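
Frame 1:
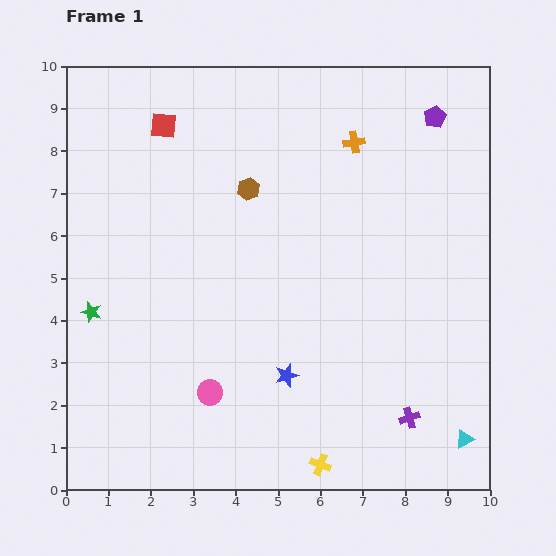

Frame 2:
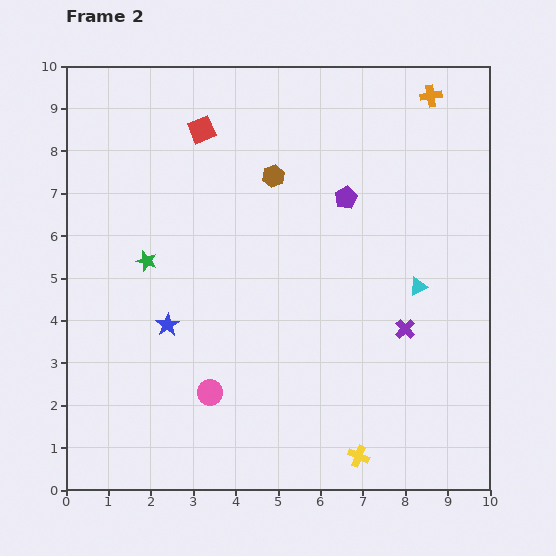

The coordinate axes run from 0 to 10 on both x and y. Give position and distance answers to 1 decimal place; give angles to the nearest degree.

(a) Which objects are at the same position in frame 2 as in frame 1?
the pink circle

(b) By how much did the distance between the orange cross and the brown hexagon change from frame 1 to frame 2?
+1.5

Distance in frame 1: 2.7. Distance in frame 2: 4.2.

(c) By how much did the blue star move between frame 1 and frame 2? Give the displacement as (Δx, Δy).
(-2.8, 1.2)

The blue star was at (5.2, 2.7) in frame 1 and (2.4, 3.9) in frame 2.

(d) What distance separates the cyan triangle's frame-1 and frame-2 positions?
3.8

The cyan triangle moved from (9.4, 1.2) to (8.3, 4.8), a distance of √(1.1² + 3.6²) ≈ 3.8.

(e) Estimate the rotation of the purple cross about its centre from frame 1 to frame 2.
28° counter-clockwise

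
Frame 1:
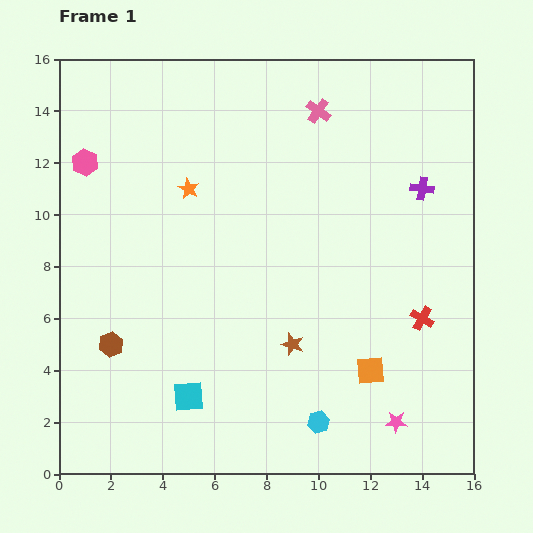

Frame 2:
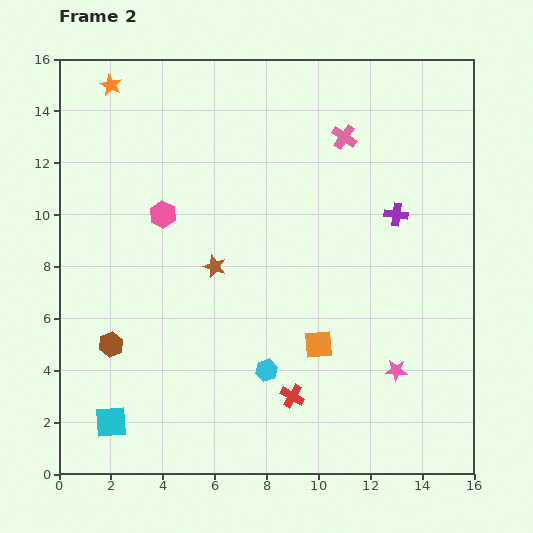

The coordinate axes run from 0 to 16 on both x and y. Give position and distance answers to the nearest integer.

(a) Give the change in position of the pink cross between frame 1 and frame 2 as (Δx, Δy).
(1, -1)

The pink cross was at (10, 14) in frame 1 and (11, 13) in frame 2.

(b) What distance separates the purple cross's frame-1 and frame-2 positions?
1

The purple cross moved from (14, 11) to (13, 10), a distance of √(1² + 1²) ≈ 1.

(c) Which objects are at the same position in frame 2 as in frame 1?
the brown hexagon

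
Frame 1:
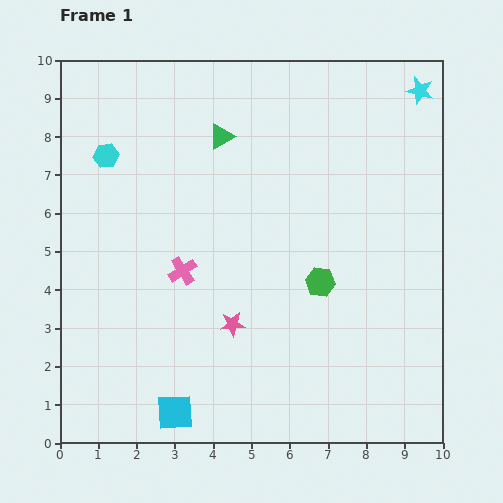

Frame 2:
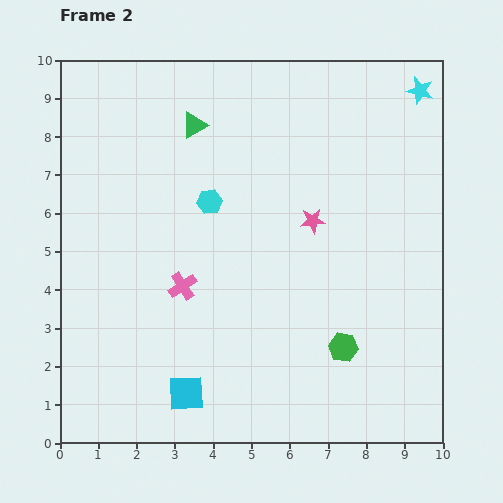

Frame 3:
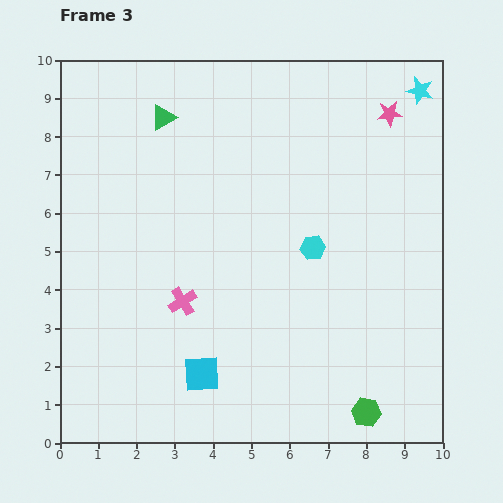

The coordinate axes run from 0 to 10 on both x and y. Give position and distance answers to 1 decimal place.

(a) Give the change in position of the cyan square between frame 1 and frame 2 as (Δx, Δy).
(0.3, 0.5)

The cyan square was at (3.0, 0.8) in frame 1 and (3.3, 1.3) in frame 2.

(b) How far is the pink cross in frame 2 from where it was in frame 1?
0.4

The pink cross moved from (3.2, 4.5) to (3.2, 4.1), a distance of √(0.0² + 0.4²) ≈ 0.4.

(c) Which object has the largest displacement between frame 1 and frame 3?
the pink star

(moved 6.9; next 5.9)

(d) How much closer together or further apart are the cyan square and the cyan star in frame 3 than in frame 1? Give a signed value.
-1.3

Distance in frame 1: 10.6. Distance in frame 3: 9.3.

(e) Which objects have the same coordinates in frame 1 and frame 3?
the cyan star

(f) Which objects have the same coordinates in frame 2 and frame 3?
the cyan star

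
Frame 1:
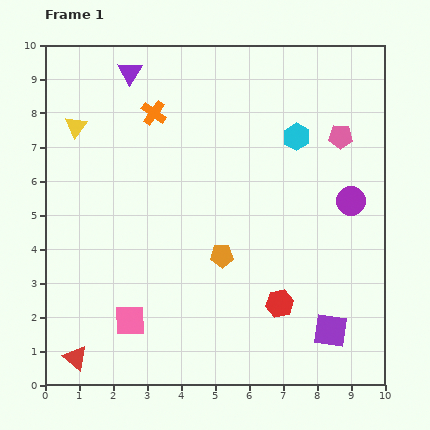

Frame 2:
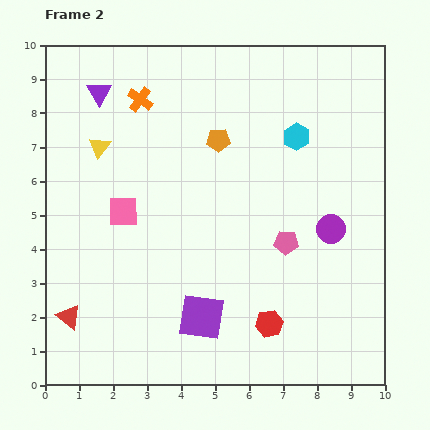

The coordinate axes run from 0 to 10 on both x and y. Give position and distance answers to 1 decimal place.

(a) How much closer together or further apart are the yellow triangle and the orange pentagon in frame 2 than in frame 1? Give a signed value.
-2.2

Distance in frame 1: 5.7. Distance in frame 2: 3.5.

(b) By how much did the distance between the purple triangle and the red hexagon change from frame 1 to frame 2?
+0.3

Distance in frame 1: 8.1. Distance in frame 2: 8.4.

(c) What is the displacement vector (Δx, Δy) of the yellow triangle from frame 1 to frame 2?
(0.7, -0.6)

The yellow triangle was at (0.9, 7.6) in frame 1 and (1.6, 7.0) in frame 2.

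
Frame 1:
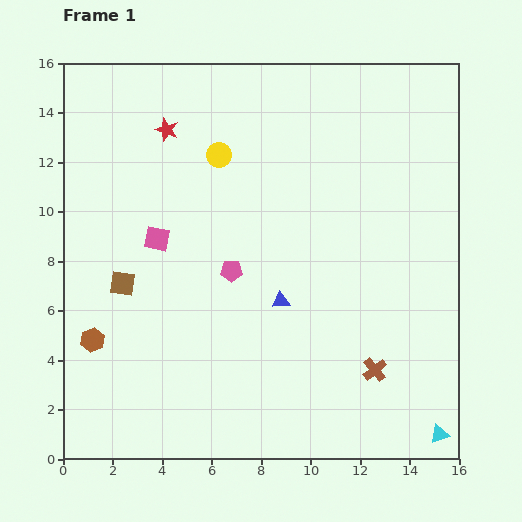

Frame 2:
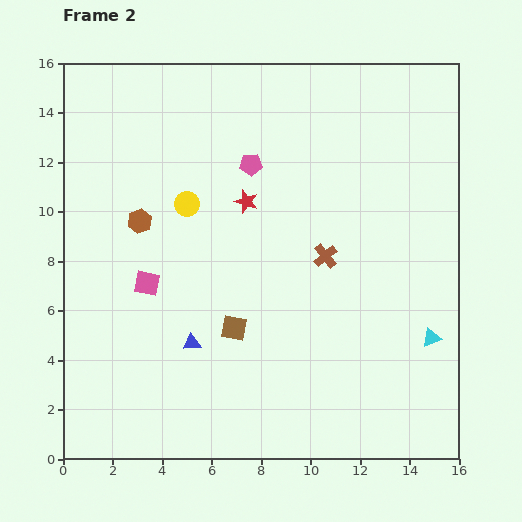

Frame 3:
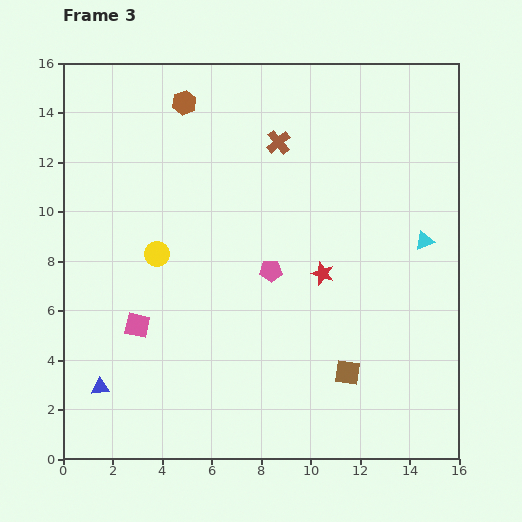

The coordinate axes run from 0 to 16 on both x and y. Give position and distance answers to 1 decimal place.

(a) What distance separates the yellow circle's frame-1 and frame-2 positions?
2.4

The yellow circle moved from (6.3, 12.3) to (5.0, 10.3), a distance of √(1.3² + 2.0²) ≈ 2.4.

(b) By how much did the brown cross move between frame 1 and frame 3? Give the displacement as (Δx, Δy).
(-3.9, 9.2)

The brown cross was at (12.6, 3.6) in frame 1 and (8.7, 12.8) in frame 3.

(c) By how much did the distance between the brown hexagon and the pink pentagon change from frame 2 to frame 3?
+2.5

Distance in frame 2: 5.1. Distance in frame 3: 7.6.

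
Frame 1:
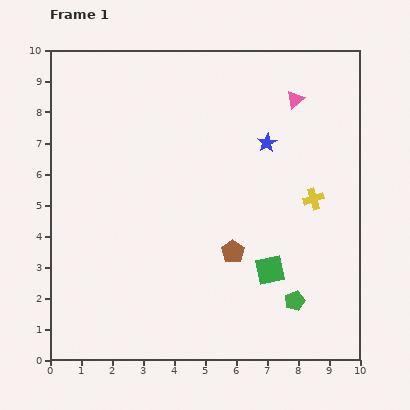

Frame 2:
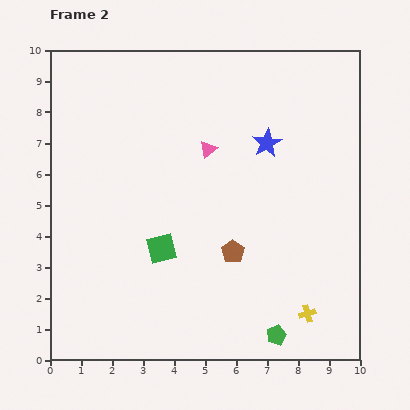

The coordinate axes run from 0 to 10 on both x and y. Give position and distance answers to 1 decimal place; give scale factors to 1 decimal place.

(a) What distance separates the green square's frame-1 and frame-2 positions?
3.6

The green square moved from (7.1, 2.9) to (3.6, 3.6), a distance of √(3.5² + 0.7²) ≈ 3.6.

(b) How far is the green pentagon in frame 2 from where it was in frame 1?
1.3

The green pentagon moved from (7.9, 1.9) to (7.3, 0.8), a distance of √(0.6² + 1.1²) ≈ 1.3.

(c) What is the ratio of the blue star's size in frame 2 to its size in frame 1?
1.5×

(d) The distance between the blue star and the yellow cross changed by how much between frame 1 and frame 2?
+3.4

Distance in frame 1: 2.3. Distance in frame 2: 5.7.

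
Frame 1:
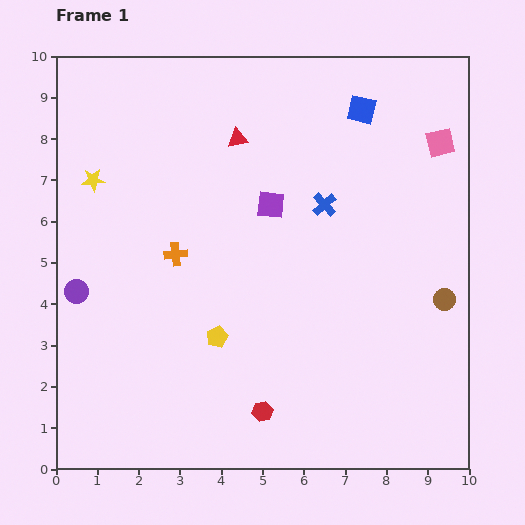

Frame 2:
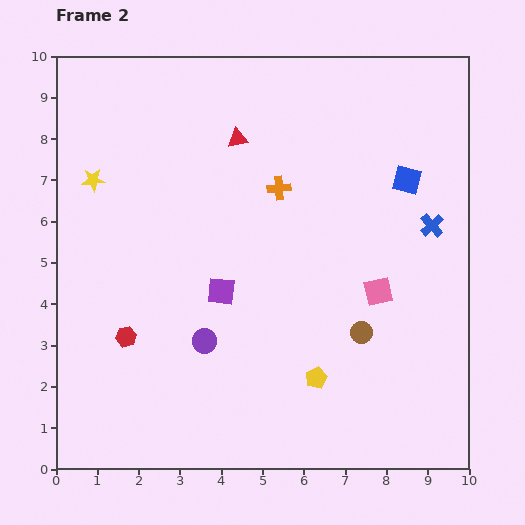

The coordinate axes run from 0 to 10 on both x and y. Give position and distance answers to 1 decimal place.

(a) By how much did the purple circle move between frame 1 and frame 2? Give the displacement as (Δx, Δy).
(3.1, -1.2)

The purple circle was at (0.5, 4.3) in frame 1 and (3.6, 3.1) in frame 2.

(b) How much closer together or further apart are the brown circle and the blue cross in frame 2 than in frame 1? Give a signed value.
-0.6

Distance in frame 1: 3.7. Distance in frame 2: 3.1.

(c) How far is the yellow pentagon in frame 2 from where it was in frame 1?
2.6

The yellow pentagon moved from (3.9, 3.2) to (6.3, 2.2), a distance of √(2.4² + 1.0²) ≈ 2.6.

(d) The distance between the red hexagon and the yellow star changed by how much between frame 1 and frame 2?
-3.0

Distance in frame 1: 6.9. Distance in frame 2: 3.9.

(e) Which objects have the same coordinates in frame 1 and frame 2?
the yellow star, the red triangle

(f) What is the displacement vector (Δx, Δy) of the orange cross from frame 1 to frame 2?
(2.5, 1.6)

The orange cross was at (2.9, 5.2) in frame 1 and (5.4, 6.8) in frame 2.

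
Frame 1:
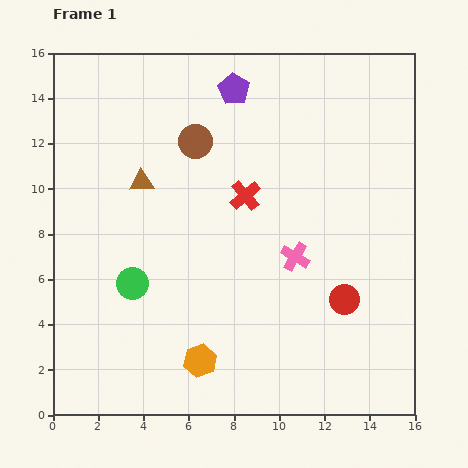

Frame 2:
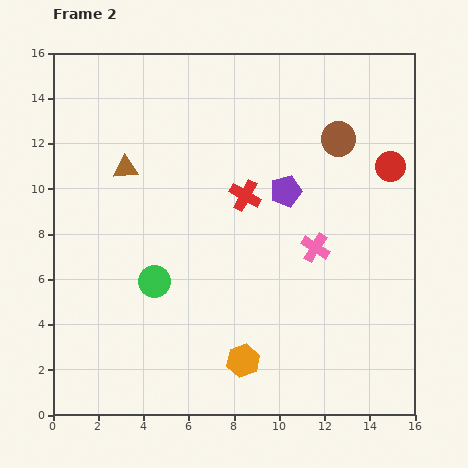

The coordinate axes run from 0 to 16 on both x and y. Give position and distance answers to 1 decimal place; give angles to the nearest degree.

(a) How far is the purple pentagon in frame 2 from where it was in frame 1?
5.1

The purple pentagon moved from (8.0, 14.4) to (10.3, 9.9), a distance of √(2.3² + 4.5²) ≈ 5.1.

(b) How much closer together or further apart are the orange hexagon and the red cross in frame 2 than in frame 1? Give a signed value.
-0.3

Distance in frame 1: 7.6. Distance in frame 2: 7.3.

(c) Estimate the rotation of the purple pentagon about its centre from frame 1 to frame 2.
24° clockwise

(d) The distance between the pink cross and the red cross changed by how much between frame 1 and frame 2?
+0.4

Distance in frame 1: 3.5. Distance in frame 2: 3.9.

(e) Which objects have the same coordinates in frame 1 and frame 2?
the red cross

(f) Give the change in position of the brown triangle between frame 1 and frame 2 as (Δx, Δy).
(-0.7, 0.6)

The brown triangle was at (3.9, 10.3) in frame 1 and (3.2, 10.9) in frame 2.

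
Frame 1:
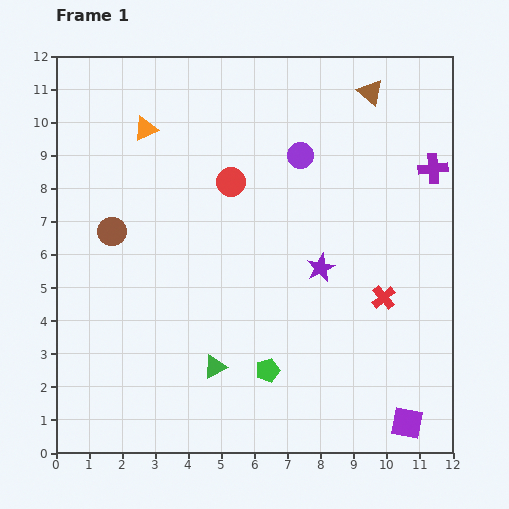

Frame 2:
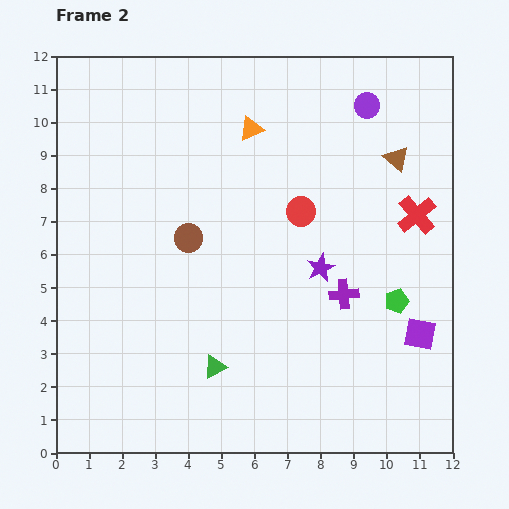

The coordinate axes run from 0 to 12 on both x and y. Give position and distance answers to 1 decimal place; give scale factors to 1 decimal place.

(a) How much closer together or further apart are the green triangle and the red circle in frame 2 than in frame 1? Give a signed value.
-0.2

Distance in frame 1: 5.6. Distance in frame 2: 5.4.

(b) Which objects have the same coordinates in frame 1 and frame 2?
the purple star, the green triangle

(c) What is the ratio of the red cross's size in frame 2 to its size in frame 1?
1.6×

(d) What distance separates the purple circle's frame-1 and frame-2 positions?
2.5

The purple circle moved from (7.4, 9.0) to (9.4, 10.5), a distance of √(2.0² + 1.5²) ≈ 2.5.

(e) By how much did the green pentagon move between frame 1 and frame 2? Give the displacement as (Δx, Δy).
(3.9, 2.1)

The green pentagon was at (6.4, 2.5) in frame 1 and (10.3, 4.6) in frame 2.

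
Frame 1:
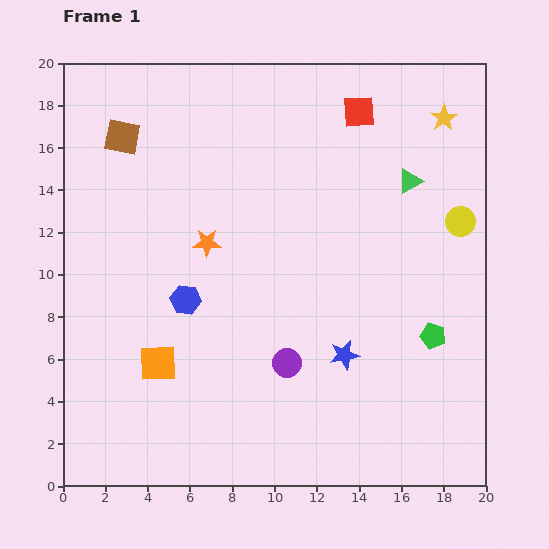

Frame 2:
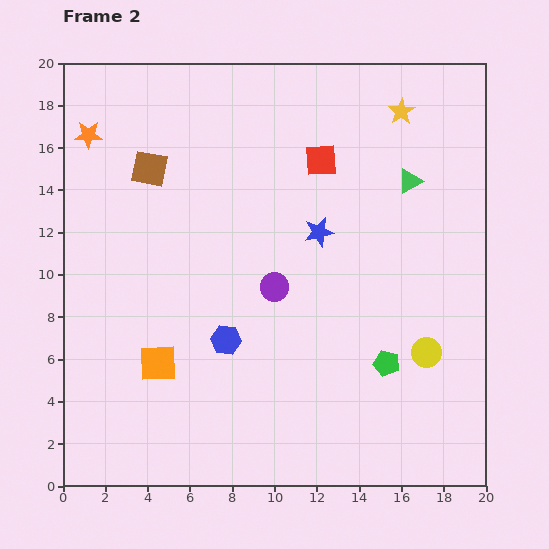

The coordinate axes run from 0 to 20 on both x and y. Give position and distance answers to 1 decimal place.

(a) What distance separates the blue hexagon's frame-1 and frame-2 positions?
2.7

The blue hexagon moved from (5.8, 8.8) to (7.7, 6.9), a distance of √(1.9² + 1.9²) ≈ 2.7.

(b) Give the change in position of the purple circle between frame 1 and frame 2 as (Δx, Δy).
(-0.6, 3.6)

The purple circle was at (10.6, 5.8) in frame 1 and (10.0, 9.4) in frame 2.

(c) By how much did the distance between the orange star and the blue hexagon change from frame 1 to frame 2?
+8.8

Distance in frame 1: 2.9. Distance in frame 2: 11.7.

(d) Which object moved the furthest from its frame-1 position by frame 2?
the orange star

(moved 7.6; next 6.4)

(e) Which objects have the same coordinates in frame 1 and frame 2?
the orange square, the green triangle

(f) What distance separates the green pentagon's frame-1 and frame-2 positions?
2.6

The green pentagon moved from (17.5, 7.1) to (15.3, 5.8), a distance of √(2.2² + 1.3²) ≈ 2.6.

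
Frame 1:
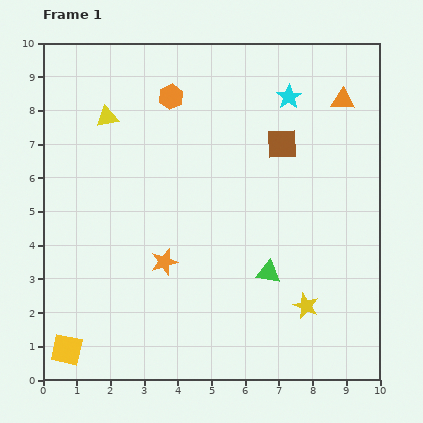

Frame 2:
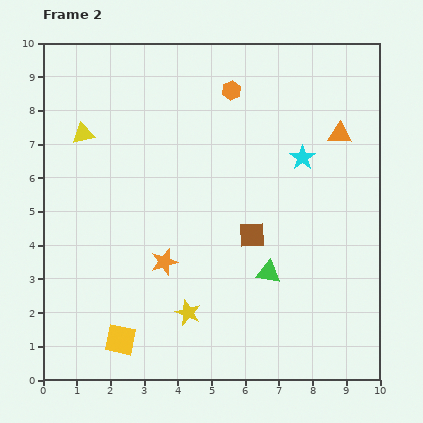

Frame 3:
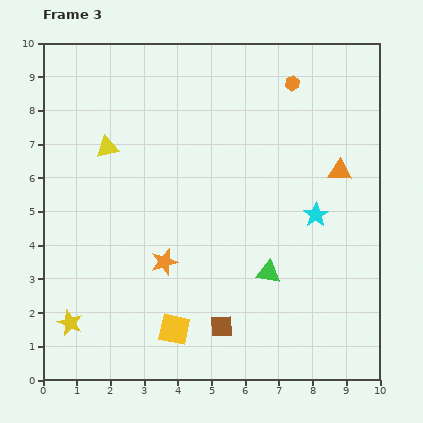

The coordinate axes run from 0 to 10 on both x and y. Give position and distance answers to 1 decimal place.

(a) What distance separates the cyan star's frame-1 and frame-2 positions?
1.8

The cyan star moved from (7.3, 8.4) to (7.7, 6.6), a distance of √(0.4² + 1.8²) ≈ 1.8.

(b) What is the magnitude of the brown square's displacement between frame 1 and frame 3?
5.7

The brown square moved from (7.1, 7.0) to (5.3, 1.6), a distance of √(1.8² + 5.4²) ≈ 5.7.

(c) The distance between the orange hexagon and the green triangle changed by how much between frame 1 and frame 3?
-0.4

Distance in frame 1: 6.0. Distance in frame 3: 5.6.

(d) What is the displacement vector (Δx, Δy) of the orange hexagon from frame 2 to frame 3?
(1.8, 0.2)

The orange hexagon was at (5.6, 8.6) in frame 2 and (7.4, 8.8) in frame 3.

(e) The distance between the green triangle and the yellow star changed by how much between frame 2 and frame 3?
+3.4

Distance in frame 2: 2.7. Distance in frame 3: 6.1.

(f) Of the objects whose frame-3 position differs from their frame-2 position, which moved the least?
the yellow triangle

(moved 0.8)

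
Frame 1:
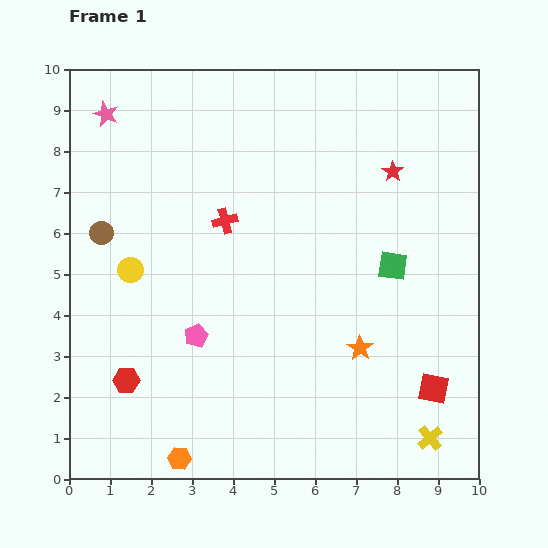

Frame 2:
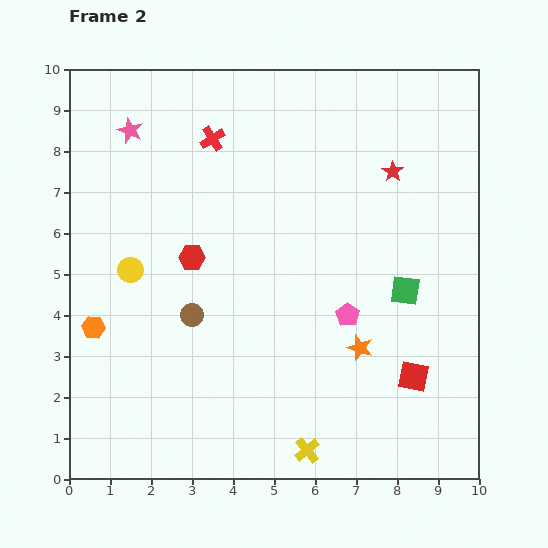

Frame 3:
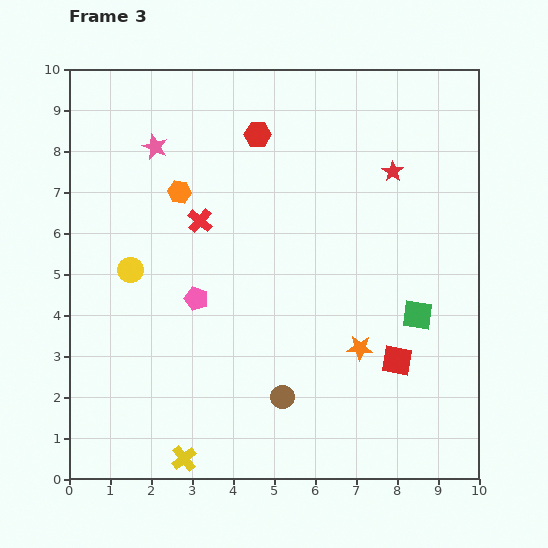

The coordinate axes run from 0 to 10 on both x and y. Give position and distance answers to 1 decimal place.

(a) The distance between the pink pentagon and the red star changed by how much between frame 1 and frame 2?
-2.5

Distance in frame 1: 6.2. Distance in frame 2: 3.7.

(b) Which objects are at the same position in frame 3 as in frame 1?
the red star, the yellow circle, the orange star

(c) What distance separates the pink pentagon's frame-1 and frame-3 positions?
0.9

The pink pentagon moved from (3.1, 3.5) to (3.1, 4.4), a distance of √(0.0² + 0.9²) ≈ 0.9.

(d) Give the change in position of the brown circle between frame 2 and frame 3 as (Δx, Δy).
(2.2, -2.0)

The brown circle was at (3.0, 4.0) in frame 2 and (5.2, 2.0) in frame 3.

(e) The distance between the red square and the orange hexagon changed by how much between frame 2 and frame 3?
-1.2

Distance in frame 2: 7.9. Distance in frame 3: 6.7.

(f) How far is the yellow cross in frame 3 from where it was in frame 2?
3.0

The yellow cross moved from (5.8, 0.7) to (2.8, 0.5), a distance of √(3.0² + 0.2²) ≈ 3.0.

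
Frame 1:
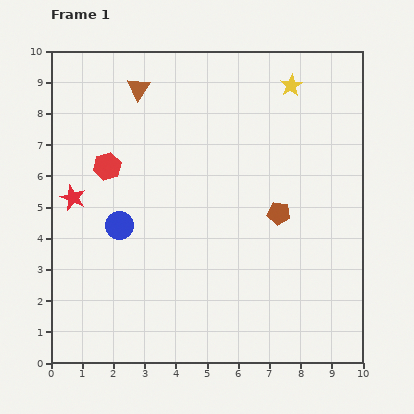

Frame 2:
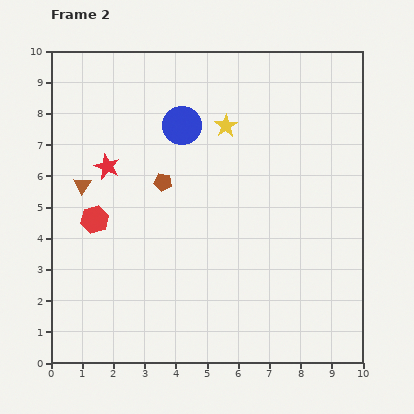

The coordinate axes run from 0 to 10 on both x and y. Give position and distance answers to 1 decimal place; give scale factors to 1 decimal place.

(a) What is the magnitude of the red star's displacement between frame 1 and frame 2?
1.5

The red star moved from (0.7, 5.3) to (1.8, 6.3), a distance of √(1.1² + 1.0²) ≈ 1.5.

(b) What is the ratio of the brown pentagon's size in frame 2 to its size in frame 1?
0.8×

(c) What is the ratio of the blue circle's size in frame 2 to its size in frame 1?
1.4×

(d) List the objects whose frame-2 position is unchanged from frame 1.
none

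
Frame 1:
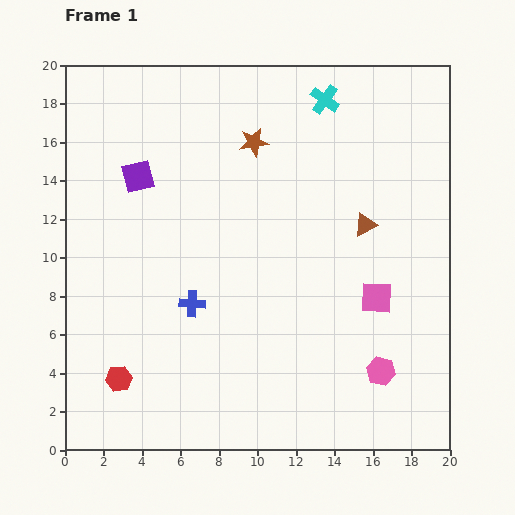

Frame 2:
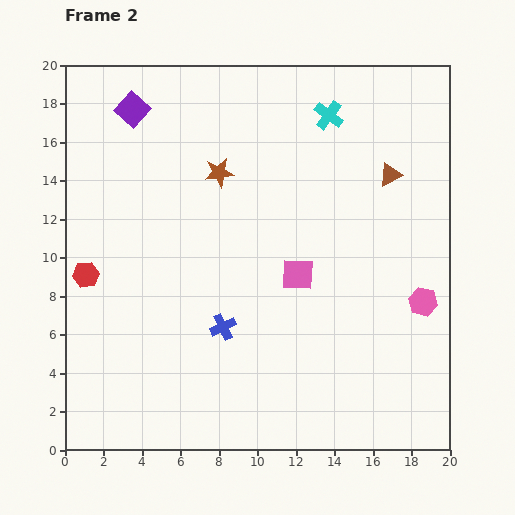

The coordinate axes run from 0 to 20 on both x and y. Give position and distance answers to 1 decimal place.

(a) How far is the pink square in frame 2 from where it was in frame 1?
4.3

The pink square moved from (16.2, 7.9) to (12.1, 9.1), a distance of √(4.1² + 1.2²) ≈ 4.3.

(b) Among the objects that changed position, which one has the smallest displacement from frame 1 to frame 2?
the cyan cross

(moved 0.8)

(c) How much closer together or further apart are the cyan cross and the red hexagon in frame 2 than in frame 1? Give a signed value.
-2.9

Distance in frame 1: 18.0. Distance in frame 2: 15.1.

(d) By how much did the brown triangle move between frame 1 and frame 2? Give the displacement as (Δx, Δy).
(1.3, 2.6)

The brown triangle was at (15.6, 11.7) in frame 1 and (16.9, 14.3) in frame 2.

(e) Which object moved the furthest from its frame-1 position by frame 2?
the red hexagon

(moved 5.7; next 4.3)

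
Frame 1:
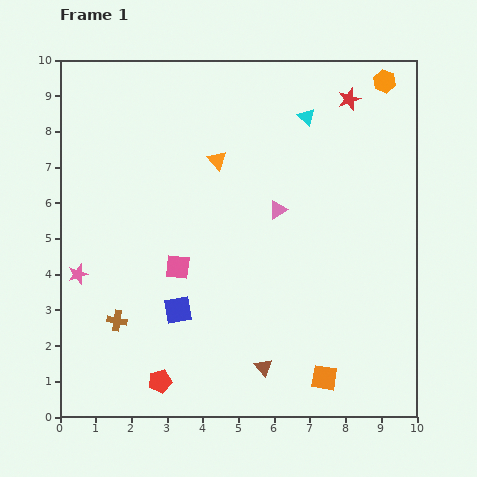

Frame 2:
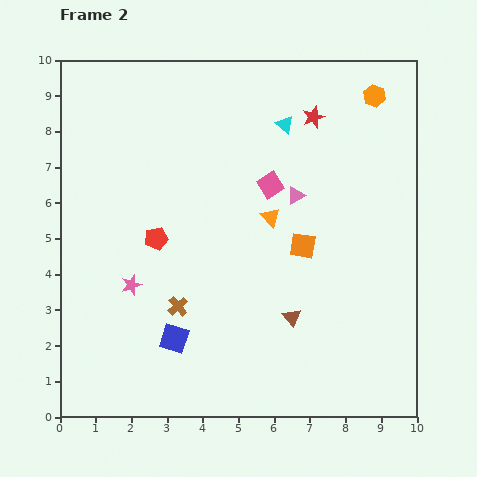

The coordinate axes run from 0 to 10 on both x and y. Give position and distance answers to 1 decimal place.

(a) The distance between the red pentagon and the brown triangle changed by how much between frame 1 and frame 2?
+1.5

Distance in frame 1: 2.9. Distance in frame 2: 4.4.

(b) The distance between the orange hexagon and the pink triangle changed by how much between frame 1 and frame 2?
-1.1

Distance in frame 1: 4.7. Distance in frame 2: 3.6.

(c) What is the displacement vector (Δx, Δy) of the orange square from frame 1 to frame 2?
(-0.6, 3.7)

The orange square was at (7.4, 1.1) in frame 1 and (6.8, 4.8) in frame 2.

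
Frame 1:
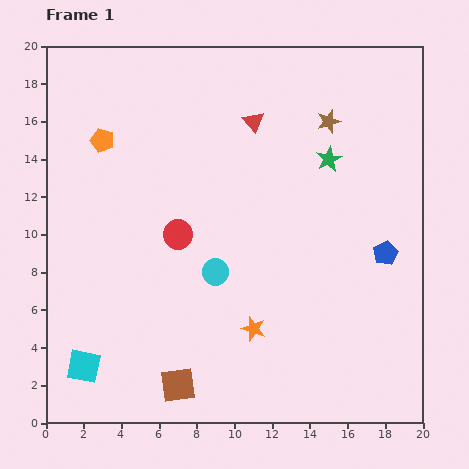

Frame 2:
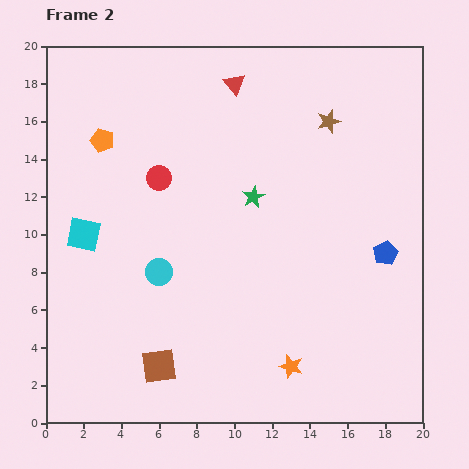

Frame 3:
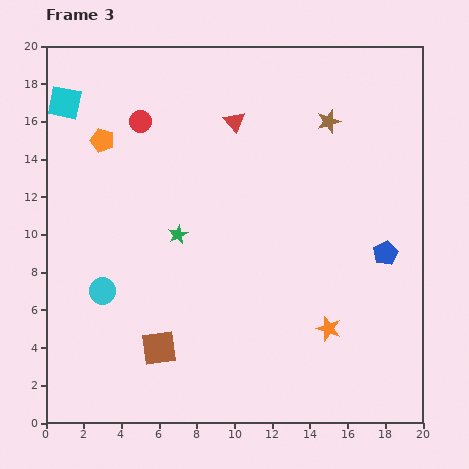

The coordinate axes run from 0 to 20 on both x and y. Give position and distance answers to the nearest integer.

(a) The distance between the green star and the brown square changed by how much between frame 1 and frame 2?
-4

Distance in frame 1: 14. Distance in frame 2: 10.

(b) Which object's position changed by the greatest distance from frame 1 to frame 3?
the cyan square

(moved 14; next 9)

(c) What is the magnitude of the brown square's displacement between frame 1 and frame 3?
2

The brown square moved from (7, 2) to (6, 4), a distance of √(1² + 2²) ≈ 2.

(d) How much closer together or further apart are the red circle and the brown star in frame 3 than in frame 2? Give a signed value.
+1

Distance in frame 2: 9. Distance in frame 3: 10.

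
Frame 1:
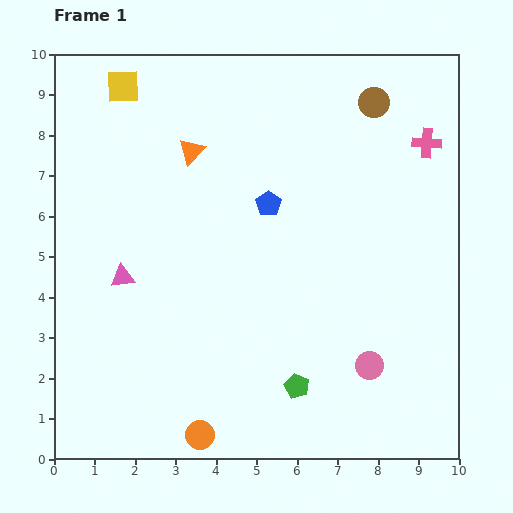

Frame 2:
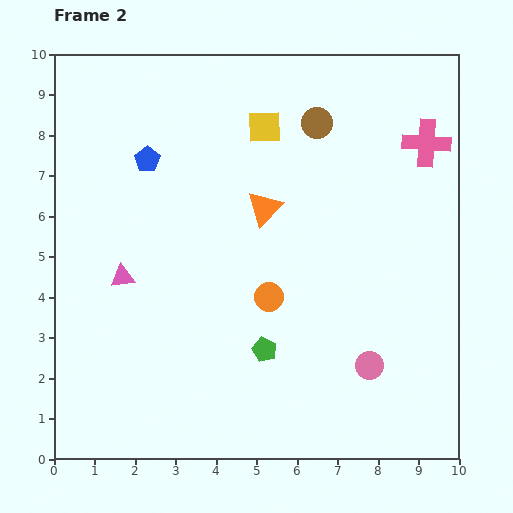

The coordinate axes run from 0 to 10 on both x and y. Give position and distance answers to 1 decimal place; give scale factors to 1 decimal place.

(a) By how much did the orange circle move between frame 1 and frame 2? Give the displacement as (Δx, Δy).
(1.7, 3.4)

The orange circle was at (3.6, 0.6) in frame 1 and (5.3, 4.0) in frame 2.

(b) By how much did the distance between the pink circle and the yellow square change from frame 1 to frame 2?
-2.8

Distance in frame 1: 9.2. Distance in frame 2: 6.4.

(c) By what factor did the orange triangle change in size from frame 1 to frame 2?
1.3×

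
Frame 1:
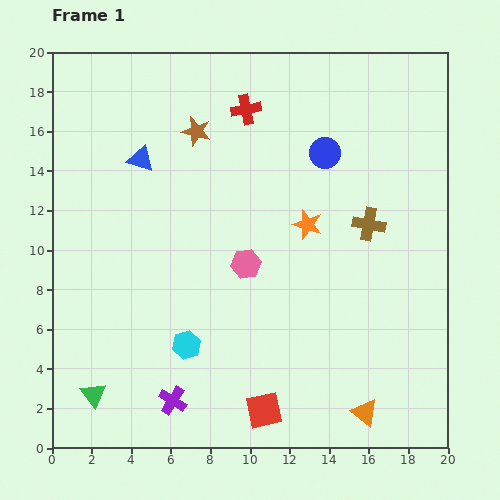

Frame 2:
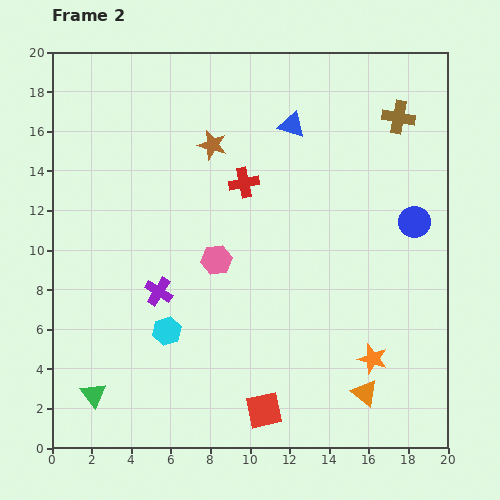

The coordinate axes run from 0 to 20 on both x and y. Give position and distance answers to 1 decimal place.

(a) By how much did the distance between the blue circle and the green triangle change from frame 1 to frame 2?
+1.5

Distance in frame 1: 16.9. Distance in frame 2: 18.4.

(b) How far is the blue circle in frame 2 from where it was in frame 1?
5.7

The blue circle moved from (13.8, 14.9) to (18.3, 11.4), a distance of √(4.5² + 3.5²) ≈ 5.7.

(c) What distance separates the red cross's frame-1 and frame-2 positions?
3.7

The red cross moved from (9.8, 17.1) to (9.7, 13.4), a distance of √(0.1² + 3.7²) ≈ 3.7.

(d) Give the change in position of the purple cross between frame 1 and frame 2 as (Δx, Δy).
(-0.7, 5.5)

The purple cross was at (6.1, 2.4) in frame 1 and (5.4, 7.9) in frame 2.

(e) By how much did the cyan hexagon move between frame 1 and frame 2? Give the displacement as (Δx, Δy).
(-1.0, 0.7)

The cyan hexagon was at (6.8, 5.2) in frame 1 and (5.8, 5.9) in frame 2.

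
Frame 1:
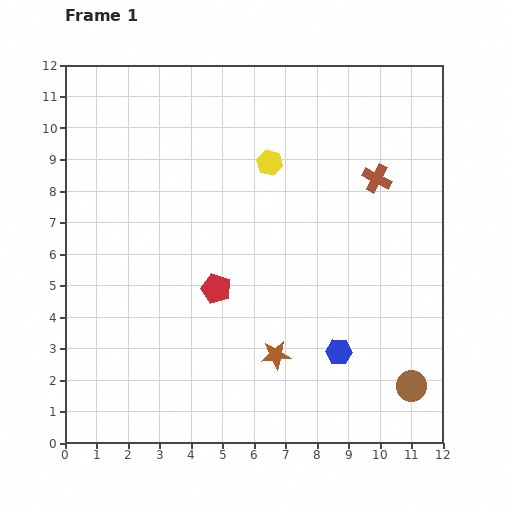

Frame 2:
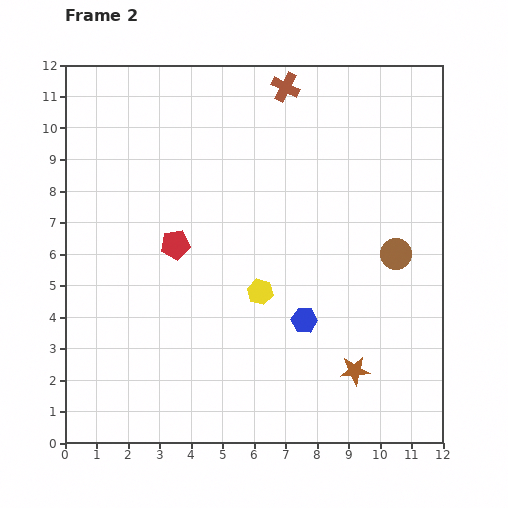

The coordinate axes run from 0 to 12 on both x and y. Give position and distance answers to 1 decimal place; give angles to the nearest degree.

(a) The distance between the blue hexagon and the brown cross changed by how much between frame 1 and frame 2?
+1.8

Distance in frame 1: 5.6. Distance in frame 2: 7.4.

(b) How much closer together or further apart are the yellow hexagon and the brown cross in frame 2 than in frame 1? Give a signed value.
+3.1

Distance in frame 1: 3.4. Distance in frame 2: 6.5.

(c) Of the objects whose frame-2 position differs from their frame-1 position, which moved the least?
the blue hexagon

(moved 1.5)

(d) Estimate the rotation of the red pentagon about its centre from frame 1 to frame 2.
27° counter-clockwise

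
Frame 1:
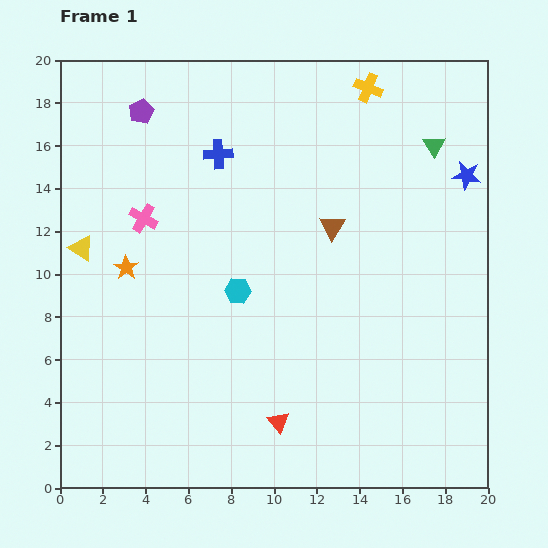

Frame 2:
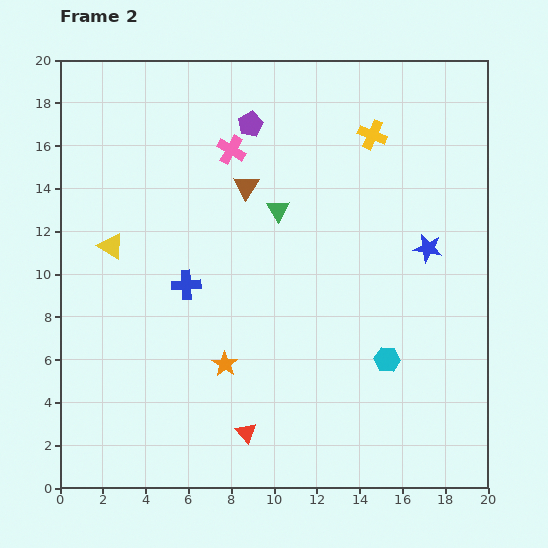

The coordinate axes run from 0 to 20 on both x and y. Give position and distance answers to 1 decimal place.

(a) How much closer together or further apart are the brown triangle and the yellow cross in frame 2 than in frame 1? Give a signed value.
-0.3

Distance in frame 1: 6.7. Distance in frame 2: 6.4.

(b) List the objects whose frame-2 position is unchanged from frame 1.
none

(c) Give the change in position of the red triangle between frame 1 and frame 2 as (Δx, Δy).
(-1.5, -0.5)

The red triangle was at (10.2, 3.1) in frame 1 and (8.7, 2.6) in frame 2.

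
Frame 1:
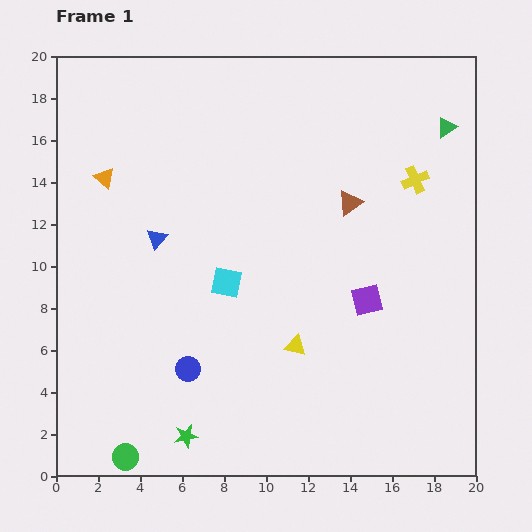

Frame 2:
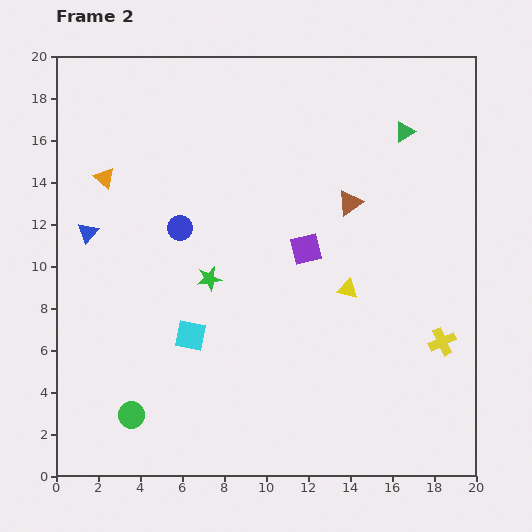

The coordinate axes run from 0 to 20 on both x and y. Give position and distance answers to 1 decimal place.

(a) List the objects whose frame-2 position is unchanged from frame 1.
the brown triangle, the orange triangle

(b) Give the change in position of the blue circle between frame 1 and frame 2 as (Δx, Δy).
(-0.4, 6.7)

The blue circle was at (6.3, 5.1) in frame 1 and (5.9, 11.8) in frame 2.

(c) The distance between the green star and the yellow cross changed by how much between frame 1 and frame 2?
-4.9

Distance in frame 1: 16.4. Distance in frame 2: 11.5.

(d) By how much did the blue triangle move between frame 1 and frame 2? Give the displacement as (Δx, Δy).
(-3.3, 0.3)

The blue triangle was at (4.8, 11.3) in frame 1 and (1.5, 11.6) in frame 2.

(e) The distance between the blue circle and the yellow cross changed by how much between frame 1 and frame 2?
-0.5

Distance in frame 1: 14.1. Distance in frame 2: 13.6.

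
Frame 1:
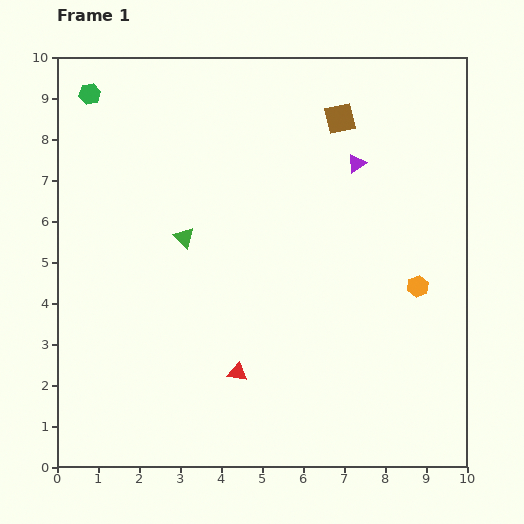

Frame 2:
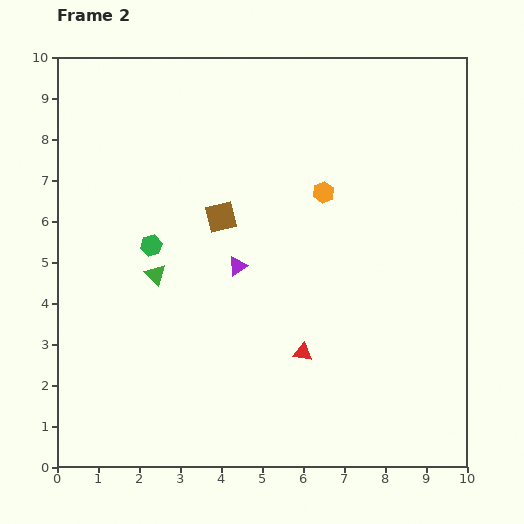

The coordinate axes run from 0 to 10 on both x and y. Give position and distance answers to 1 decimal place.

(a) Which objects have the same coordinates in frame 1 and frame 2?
none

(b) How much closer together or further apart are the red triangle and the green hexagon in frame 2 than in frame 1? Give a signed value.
-3.2

Distance in frame 1: 7.7. Distance in frame 2: 4.5.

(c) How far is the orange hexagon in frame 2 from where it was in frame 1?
3.3

The orange hexagon moved from (8.8, 4.4) to (6.5, 6.7), a distance of √(2.3² + 2.3²) ≈ 3.3.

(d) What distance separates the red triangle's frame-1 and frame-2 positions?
1.7

The red triangle moved from (4.4, 2.3) to (6.0, 2.8), a distance of √(1.6² + 0.5²) ≈ 1.7.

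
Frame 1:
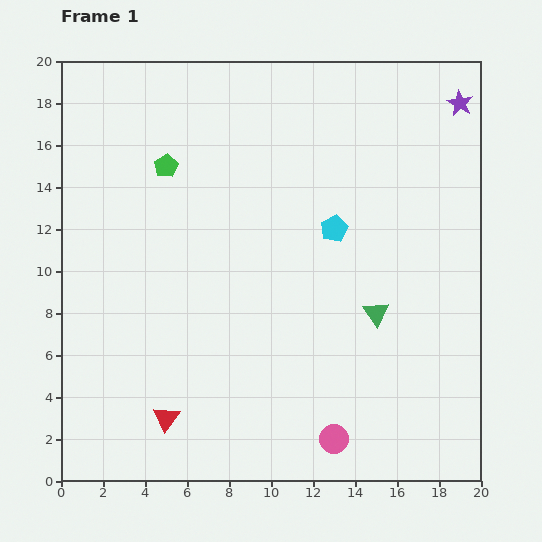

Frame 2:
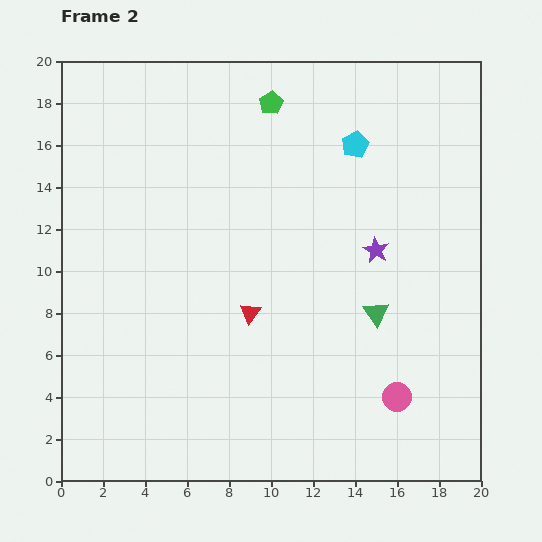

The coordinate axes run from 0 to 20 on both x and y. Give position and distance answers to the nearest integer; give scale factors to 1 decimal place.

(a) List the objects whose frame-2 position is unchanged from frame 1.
the green triangle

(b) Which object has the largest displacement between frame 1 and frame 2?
the purple star

(moved 8; next 6)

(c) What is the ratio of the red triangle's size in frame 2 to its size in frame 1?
0.8×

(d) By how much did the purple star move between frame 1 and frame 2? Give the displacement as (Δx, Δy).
(-4, -7)

The purple star was at (19, 18) in frame 1 and (15, 11) in frame 2.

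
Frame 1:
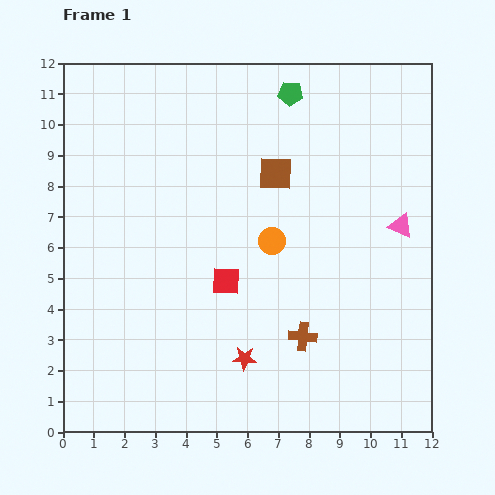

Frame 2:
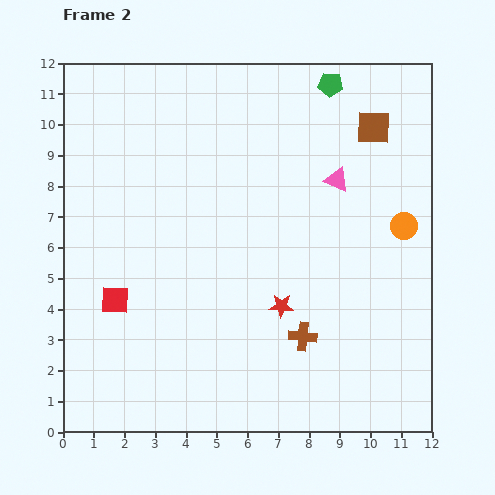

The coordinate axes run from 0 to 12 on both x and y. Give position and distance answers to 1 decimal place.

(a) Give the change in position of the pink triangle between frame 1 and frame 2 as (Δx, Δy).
(-2.1, 1.5)

The pink triangle was at (11.0, 6.7) in frame 1 and (8.9, 8.2) in frame 2.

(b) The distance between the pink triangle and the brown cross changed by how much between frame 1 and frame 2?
+0.4

Distance in frame 1: 4.8. Distance in frame 2: 5.2.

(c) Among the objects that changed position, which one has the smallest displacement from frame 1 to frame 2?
the green pentagon

(moved 1.3)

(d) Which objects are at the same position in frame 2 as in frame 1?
the brown cross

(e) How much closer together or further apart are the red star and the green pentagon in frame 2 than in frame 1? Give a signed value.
-1.3

Distance in frame 1: 8.7. Distance in frame 2: 7.4.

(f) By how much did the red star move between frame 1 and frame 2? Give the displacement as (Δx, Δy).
(1.2, 1.7)

The red star was at (5.9, 2.4) in frame 1 and (7.1, 4.1) in frame 2.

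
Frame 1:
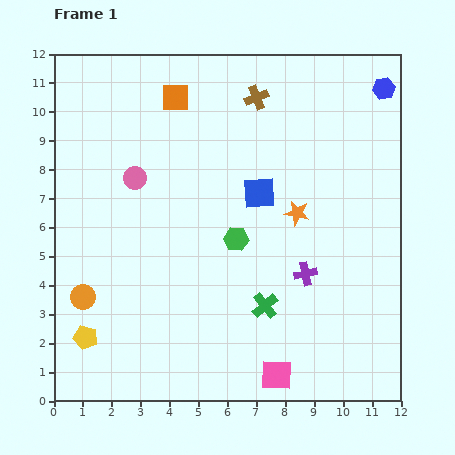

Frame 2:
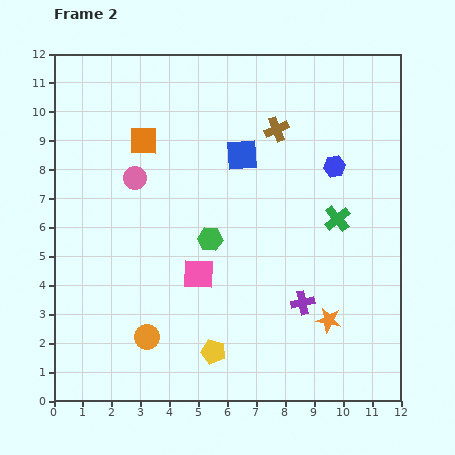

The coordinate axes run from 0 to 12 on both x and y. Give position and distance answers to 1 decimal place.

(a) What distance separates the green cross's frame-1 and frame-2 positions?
3.9

The green cross moved from (7.3, 3.3) to (9.8, 6.3), a distance of √(2.5² + 3.0²) ≈ 3.9.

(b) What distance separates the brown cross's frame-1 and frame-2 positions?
1.3

The brown cross moved from (7.0, 10.5) to (7.7, 9.4), a distance of √(0.7² + 1.1²) ≈ 1.3.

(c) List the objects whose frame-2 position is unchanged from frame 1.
the pink circle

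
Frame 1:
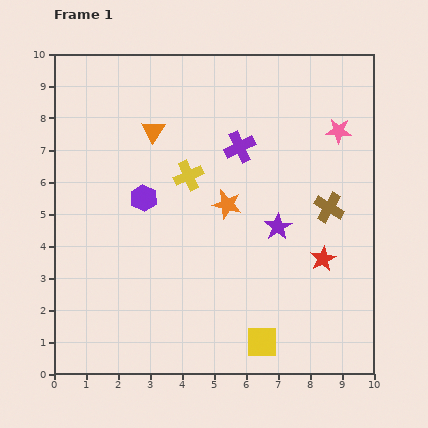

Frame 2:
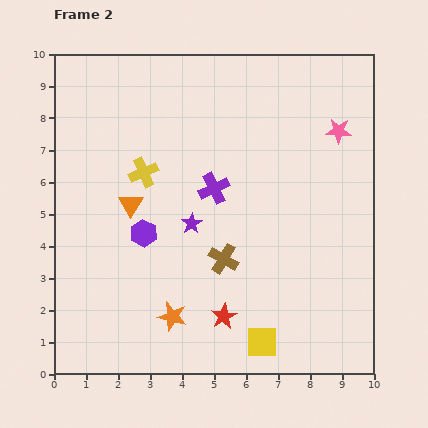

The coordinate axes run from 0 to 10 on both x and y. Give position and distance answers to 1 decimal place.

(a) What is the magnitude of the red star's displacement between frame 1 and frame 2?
3.6

The red star moved from (8.4, 3.6) to (5.3, 1.8), a distance of √(3.1² + 1.8²) ≈ 3.6.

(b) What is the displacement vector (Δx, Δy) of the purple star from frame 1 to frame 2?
(-2.7, 0.1)

The purple star was at (7.0, 4.6) in frame 1 and (4.3, 4.7) in frame 2.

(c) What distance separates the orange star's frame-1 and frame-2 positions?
3.9

The orange star moved from (5.4, 5.3) to (3.7, 1.8), a distance of √(1.7² + 3.5²) ≈ 3.9.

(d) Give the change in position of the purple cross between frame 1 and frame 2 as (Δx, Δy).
(-0.8, -1.3)

The purple cross was at (5.8, 7.1) in frame 1 and (5.0, 5.8) in frame 2.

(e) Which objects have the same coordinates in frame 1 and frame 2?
the yellow square, the pink star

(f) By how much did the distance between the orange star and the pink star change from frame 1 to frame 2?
+3.6

Distance in frame 1: 4.2. Distance in frame 2: 7.8.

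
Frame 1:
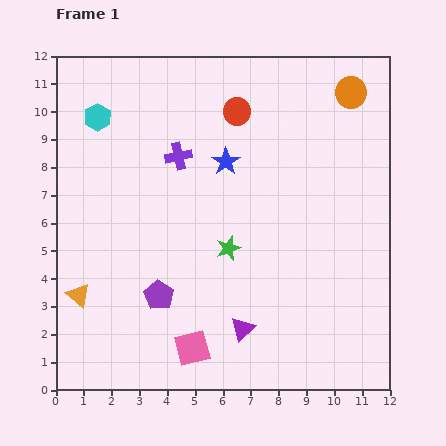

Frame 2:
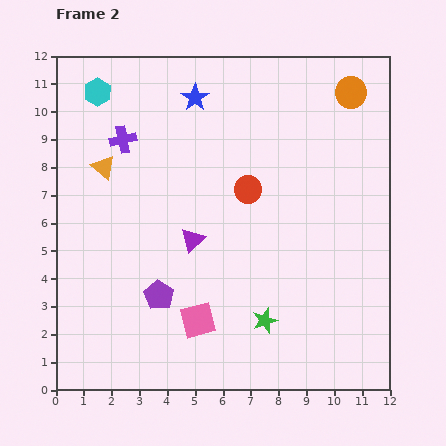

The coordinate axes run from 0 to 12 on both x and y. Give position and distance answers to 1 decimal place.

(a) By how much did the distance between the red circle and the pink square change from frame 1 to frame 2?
-3.6

Distance in frame 1: 8.6. Distance in frame 2: 5.0.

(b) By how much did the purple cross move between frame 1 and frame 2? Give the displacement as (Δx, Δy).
(-2.0, 0.6)

The purple cross was at (4.4, 8.4) in frame 1 and (2.4, 9.0) in frame 2.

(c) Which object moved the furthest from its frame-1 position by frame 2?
the orange triangle

(moved 4.7; next 3.7)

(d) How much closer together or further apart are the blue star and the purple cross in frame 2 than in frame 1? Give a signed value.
+1.3

Distance in frame 1: 1.7. Distance in frame 2: 3.0.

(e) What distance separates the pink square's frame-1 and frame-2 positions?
1.0

The pink square moved from (4.9, 1.5) to (5.1, 2.5), a distance of √(0.2² + 1.0²) ≈ 1.0.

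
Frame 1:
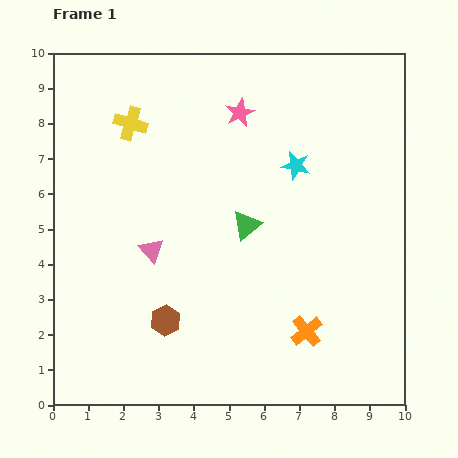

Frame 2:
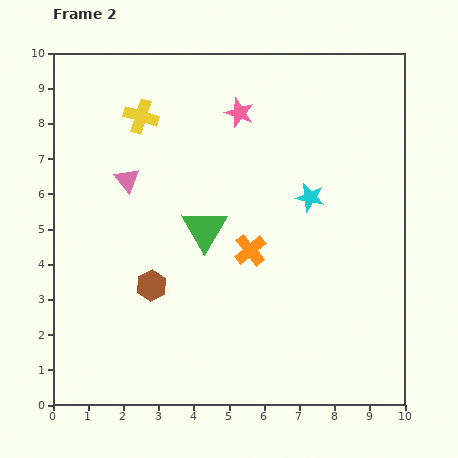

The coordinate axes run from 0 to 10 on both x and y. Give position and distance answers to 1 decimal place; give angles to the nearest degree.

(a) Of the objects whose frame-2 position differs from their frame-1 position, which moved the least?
the yellow cross

(moved 0.4)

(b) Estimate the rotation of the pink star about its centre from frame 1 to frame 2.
27° counter-clockwise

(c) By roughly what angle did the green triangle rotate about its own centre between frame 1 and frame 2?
20° counter-clockwise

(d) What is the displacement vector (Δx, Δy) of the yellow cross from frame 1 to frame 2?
(0.3, 0.2)

The yellow cross was at (2.2, 8.0) in frame 1 and (2.5, 8.2) in frame 2.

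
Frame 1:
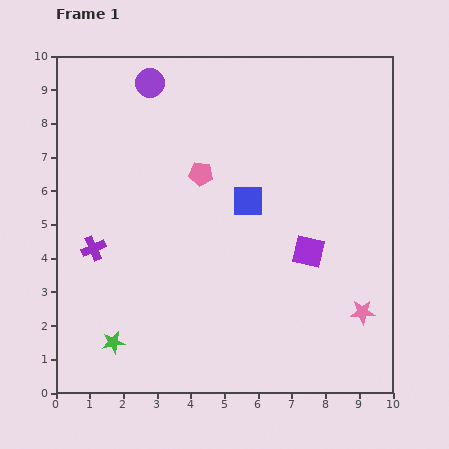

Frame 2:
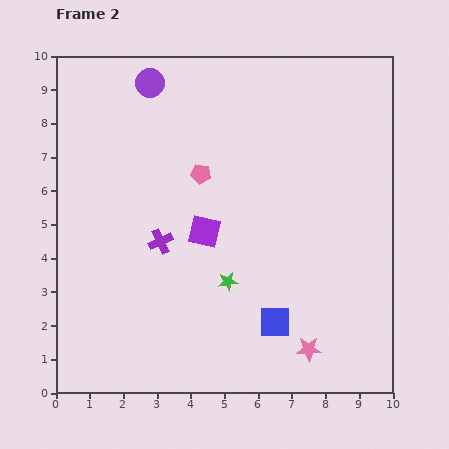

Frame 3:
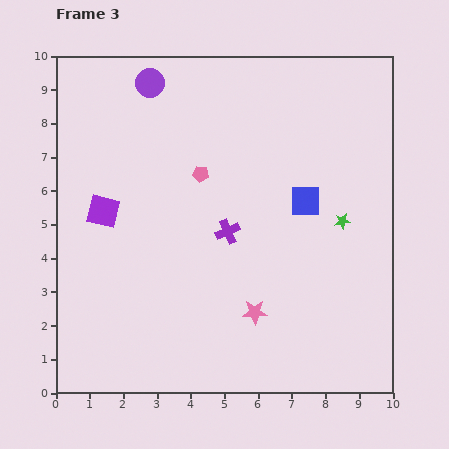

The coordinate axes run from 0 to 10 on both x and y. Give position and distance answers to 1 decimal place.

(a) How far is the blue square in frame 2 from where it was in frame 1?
3.7

The blue square moved from (5.7, 5.7) to (6.5, 2.1), a distance of √(0.8² + 3.6²) ≈ 3.7.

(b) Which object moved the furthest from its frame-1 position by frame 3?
the green star

(moved 7.7; next 6.2)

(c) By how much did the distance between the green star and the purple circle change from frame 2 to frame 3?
+0.7

Distance in frame 2: 6.3. Distance in frame 3: 7.0.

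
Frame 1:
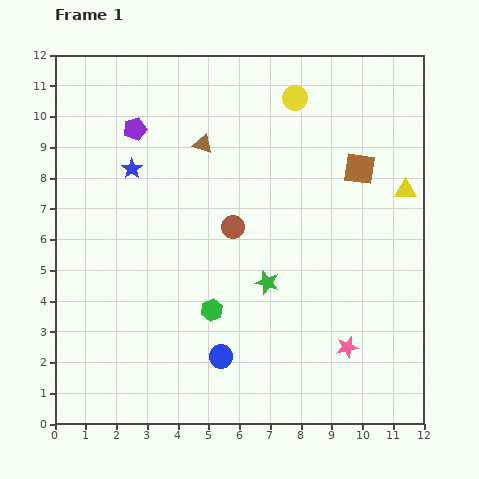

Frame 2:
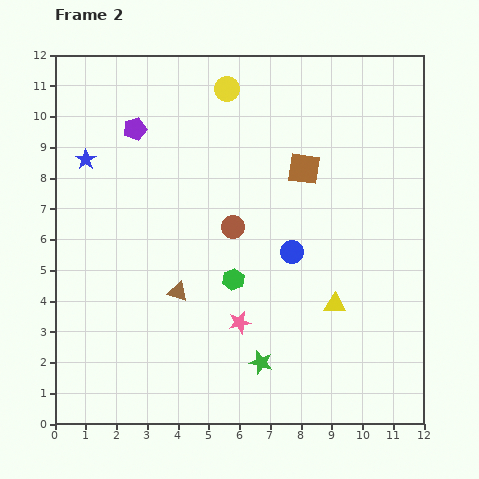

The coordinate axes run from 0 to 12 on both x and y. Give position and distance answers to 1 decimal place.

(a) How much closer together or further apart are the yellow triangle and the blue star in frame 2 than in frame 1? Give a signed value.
+0.5

Distance in frame 1: 8.9. Distance in frame 2: 9.4.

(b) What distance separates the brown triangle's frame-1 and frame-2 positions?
4.9

The brown triangle moved from (4.8, 9.1) to (4.0, 4.3), a distance of √(0.8² + 4.8²) ≈ 4.9.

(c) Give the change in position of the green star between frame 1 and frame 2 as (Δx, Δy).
(-0.2, -2.6)

The green star was at (6.9, 4.6) in frame 1 and (6.7, 2.0) in frame 2.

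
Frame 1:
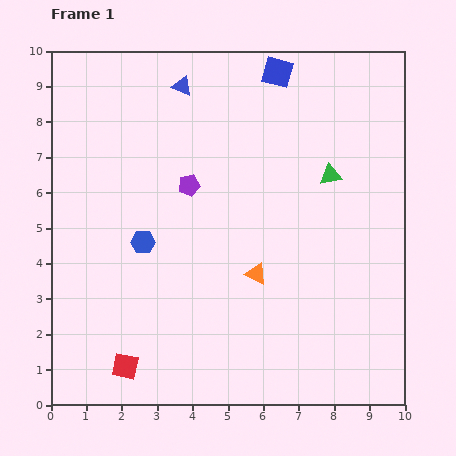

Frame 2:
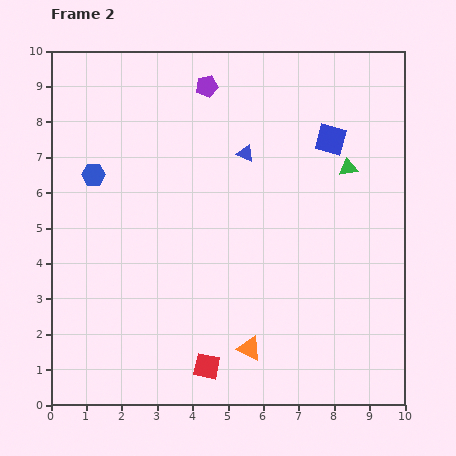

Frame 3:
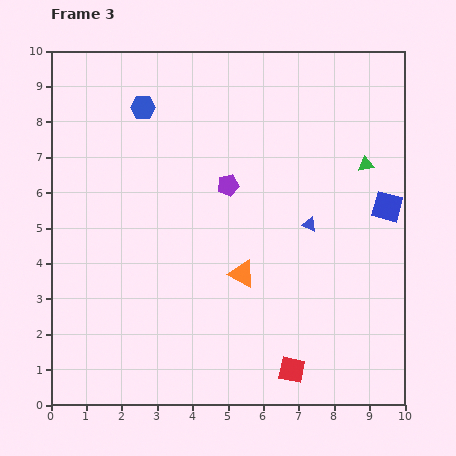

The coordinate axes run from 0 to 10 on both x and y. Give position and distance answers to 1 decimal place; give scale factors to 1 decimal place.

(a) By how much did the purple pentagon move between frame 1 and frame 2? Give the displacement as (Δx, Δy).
(0.5, 2.8)

The purple pentagon was at (3.9, 6.2) in frame 1 and (4.4, 9.0) in frame 2.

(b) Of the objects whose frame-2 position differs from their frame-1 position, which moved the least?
the green triangle

(moved 0.5)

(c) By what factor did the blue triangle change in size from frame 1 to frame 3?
0.7×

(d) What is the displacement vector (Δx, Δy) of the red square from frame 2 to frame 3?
(2.4, -0.1)

The red square was at (4.4, 1.1) in frame 2 and (6.8, 1.0) in frame 3.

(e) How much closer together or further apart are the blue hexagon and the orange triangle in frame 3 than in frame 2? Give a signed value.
-1.1

Distance in frame 2: 6.6. Distance in frame 3: 5.5.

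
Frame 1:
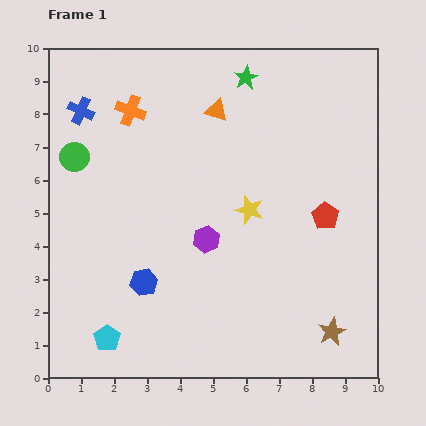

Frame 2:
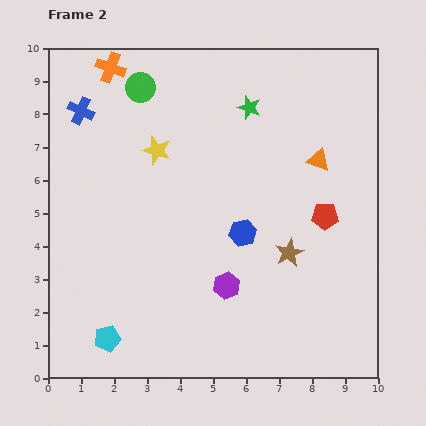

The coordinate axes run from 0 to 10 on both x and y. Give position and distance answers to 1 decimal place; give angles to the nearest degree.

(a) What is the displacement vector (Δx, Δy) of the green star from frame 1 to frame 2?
(0.1, -0.9)

The green star was at (6.0, 9.1) in frame 1 and (6.1, 8.2) in frame 2.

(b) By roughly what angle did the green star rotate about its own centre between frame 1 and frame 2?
24° counter-clockwise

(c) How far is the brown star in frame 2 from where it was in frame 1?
2.7

The brown star moved from (8.6, 1.4) to (7.3, 3.8), a distance of √(1.3² + 2.4²) ≈ 2.7.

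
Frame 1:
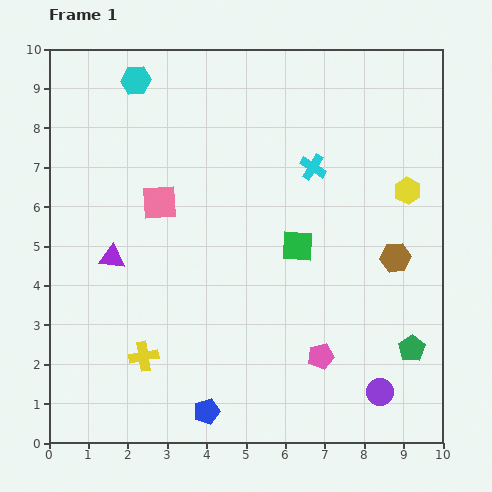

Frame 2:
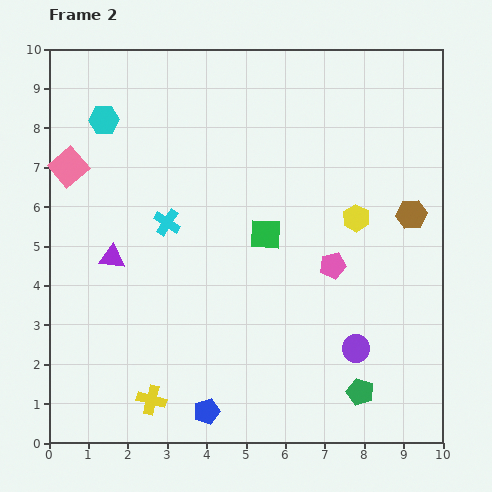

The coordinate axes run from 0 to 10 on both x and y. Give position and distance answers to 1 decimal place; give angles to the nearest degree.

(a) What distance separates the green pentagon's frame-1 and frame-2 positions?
1.7

The green pentagon moved from (9.2, 2.4) to (7.9, 1.3), a distance of √(1.3² + 1.1²) ≈ 1.7.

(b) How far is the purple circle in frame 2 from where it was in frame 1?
1.3

The purple circle moved from (8.4, 1.3) to (7.8, 2.4), a distance of √(0.6² + 1.1²) ≈ 1.3.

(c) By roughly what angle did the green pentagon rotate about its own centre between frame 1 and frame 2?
20° counter-clockwise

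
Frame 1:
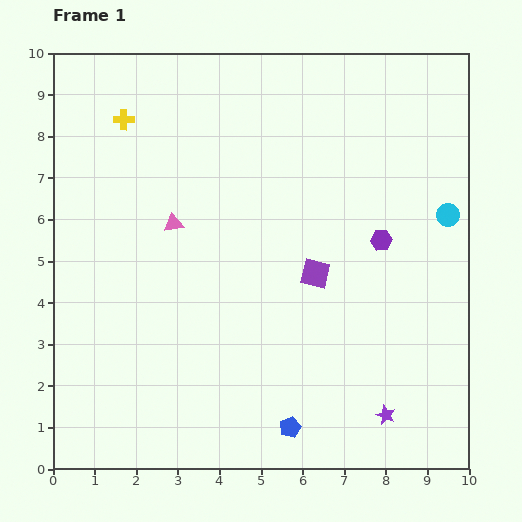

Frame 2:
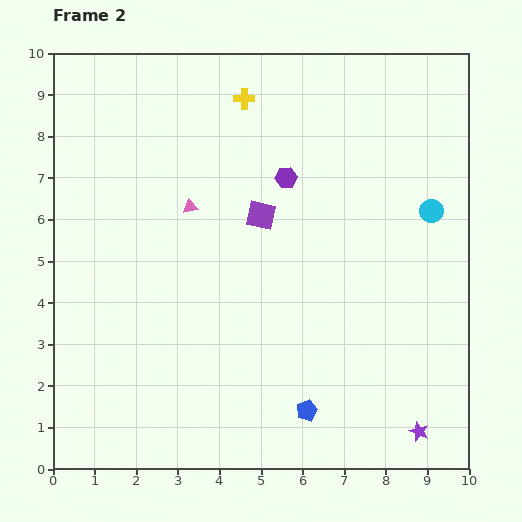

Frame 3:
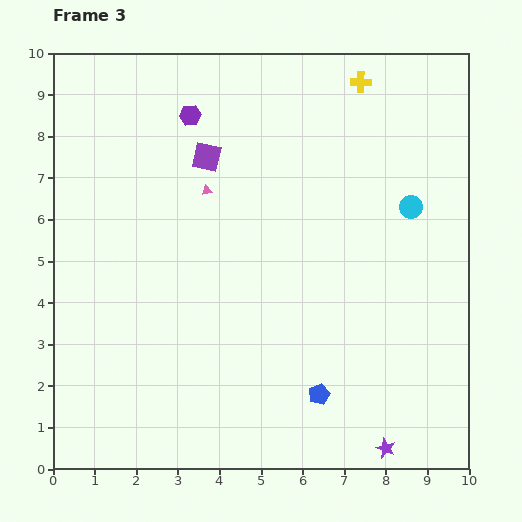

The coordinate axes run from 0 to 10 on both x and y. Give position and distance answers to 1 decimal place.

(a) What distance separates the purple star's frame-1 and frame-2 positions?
0.9

The purple star moved from (8.0, 1.3) to (8.8, 0.9), a distance of √(0.8² + 0.4²) ≈ 0.9.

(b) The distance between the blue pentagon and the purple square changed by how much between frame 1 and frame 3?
+2.6

Distance in frame 1: 3.7. Distance in frame 3: 6.3.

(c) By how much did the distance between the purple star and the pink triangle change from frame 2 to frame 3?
-0.2

Distance in frame 2: 7.7. Distance in frame 3: 7.5.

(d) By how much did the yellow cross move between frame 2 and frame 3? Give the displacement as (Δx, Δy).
(2.8, 0.4)

The yellow cross was at (4.6, 8.9) in frame 2 and (7.4, 9.3) in frame 3.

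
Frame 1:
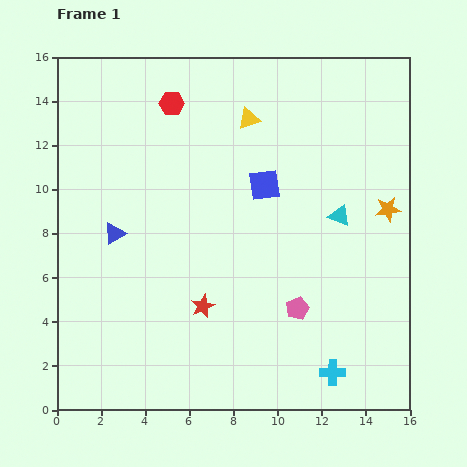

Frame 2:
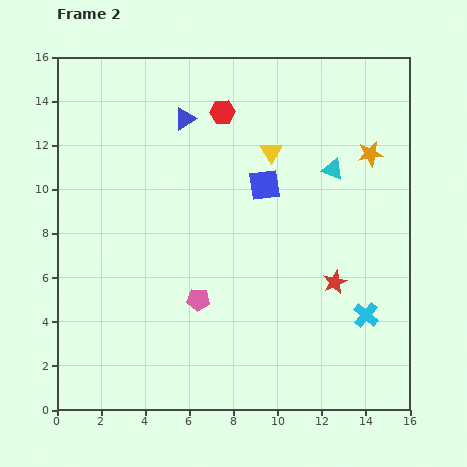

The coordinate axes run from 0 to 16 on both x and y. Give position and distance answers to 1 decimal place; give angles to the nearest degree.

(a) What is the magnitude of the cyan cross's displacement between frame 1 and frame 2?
3.0

The cyan cross moved from (12.5, 1.7) to (14.0, 4.3), a distance of √(1.5² + 2.6²) ≈ 3.0.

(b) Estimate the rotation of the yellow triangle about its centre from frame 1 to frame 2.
42° counter-clockwise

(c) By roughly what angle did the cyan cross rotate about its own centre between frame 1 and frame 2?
40° clockwise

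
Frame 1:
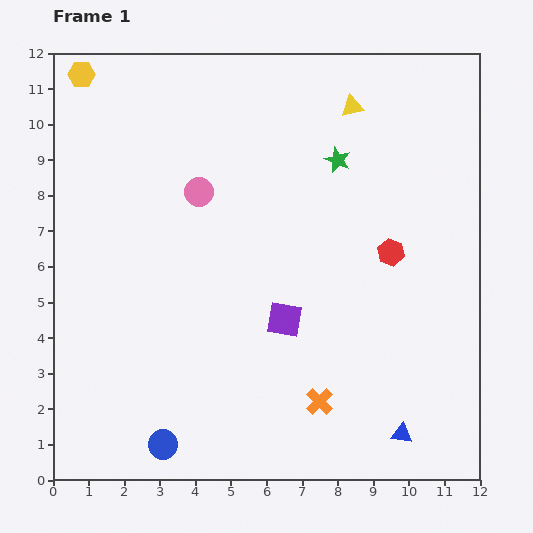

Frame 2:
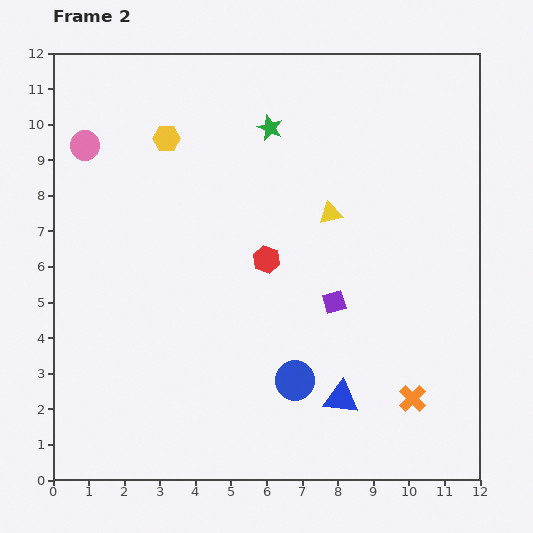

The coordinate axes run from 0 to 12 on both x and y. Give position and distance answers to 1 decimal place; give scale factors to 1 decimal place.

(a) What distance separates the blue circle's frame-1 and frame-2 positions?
4.1

The blue circle moved from (3.1, 1.0) to (6.8, 2.8), a distance of √(3.7² + 1.8²) ≈ 4.1.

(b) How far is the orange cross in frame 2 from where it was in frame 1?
2.6

The orange cross moved from (7.5, 2.2) to (10.1, 2.3), a distance of √(2.6² + 0.1²) ≈ 2.6.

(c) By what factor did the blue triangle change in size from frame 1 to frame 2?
1.6×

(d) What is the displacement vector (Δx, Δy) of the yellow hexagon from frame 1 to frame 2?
(2.4, -1.8)

The yellow hexagon was at (0.8, 11.4) in frame 1 and (3.2, 9.6) in frame 2.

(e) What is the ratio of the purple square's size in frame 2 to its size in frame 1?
0.6×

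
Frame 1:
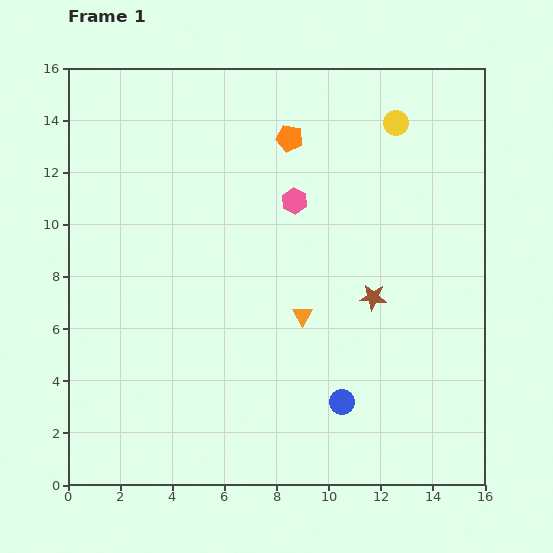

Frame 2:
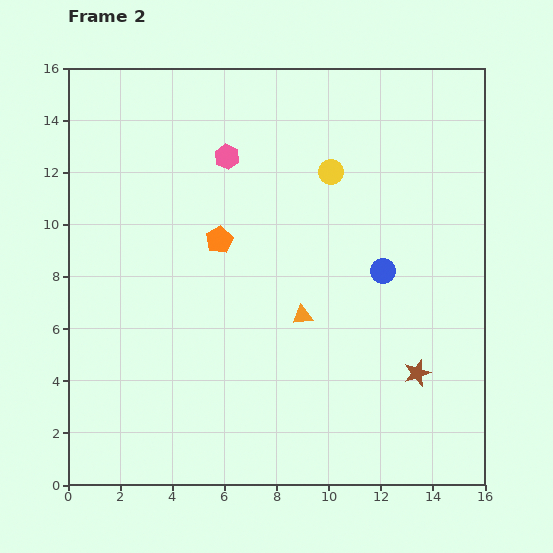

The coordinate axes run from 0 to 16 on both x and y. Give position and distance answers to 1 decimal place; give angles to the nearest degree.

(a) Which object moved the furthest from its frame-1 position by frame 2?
the blue circle

(moved 5.2; next 4.7)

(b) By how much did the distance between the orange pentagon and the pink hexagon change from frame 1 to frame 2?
+0.8

Distance in frame 1: 2.4. Distance in frame 2: 3.2.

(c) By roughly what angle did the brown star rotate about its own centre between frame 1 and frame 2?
24° counter-clockwise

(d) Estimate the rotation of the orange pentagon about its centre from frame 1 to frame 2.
30° clockwise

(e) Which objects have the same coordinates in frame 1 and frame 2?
the orange triangle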